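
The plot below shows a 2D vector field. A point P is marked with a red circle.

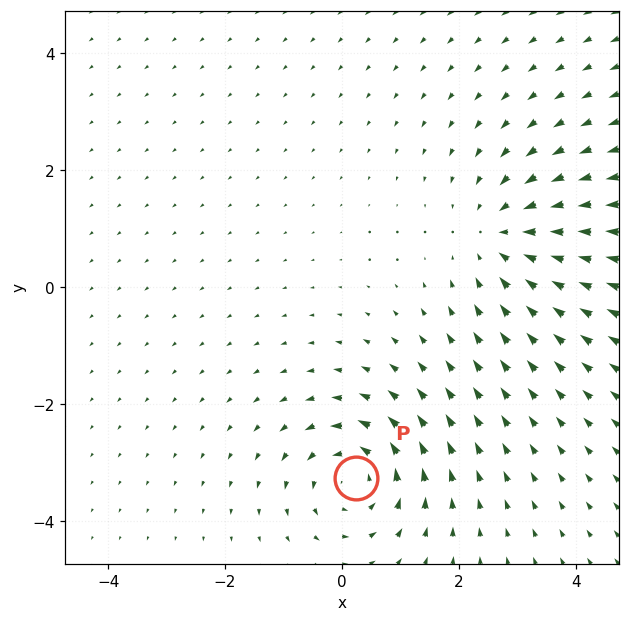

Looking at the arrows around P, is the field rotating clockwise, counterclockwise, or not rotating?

counterclockwise

Near P at (0.2, -3.3) the arrows circulate counterclockwise. The curl (z-component) there is about +6; positive curl means counterclockwise rotation.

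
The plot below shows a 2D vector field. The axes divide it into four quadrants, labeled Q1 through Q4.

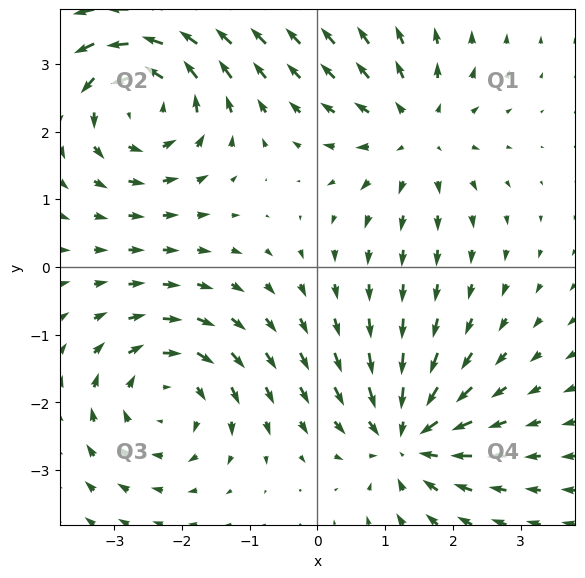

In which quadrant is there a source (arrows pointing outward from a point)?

Q1

The source sits at approximately (1.4, 2.0), which lies in quadrant Q1. The divergence there is about +4, positive as expected for a source.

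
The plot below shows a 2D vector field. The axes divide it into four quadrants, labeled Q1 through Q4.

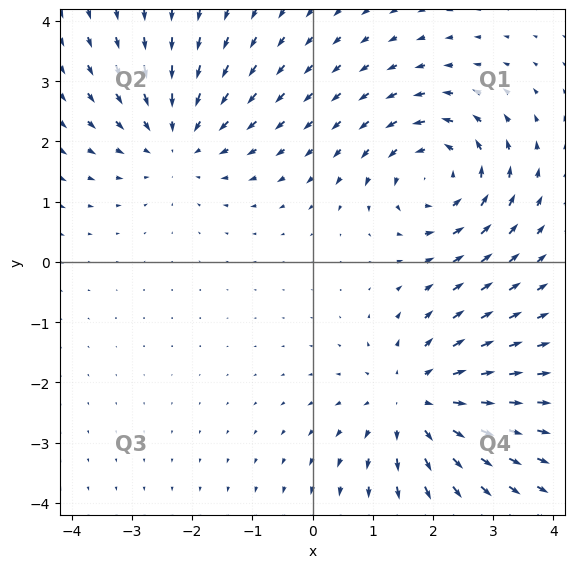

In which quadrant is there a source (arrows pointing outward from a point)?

The source sits at approximately (1.7, -2.3), which lies in quadrant Q4. The divergence there is about +4, positive as expected for a source.

Q4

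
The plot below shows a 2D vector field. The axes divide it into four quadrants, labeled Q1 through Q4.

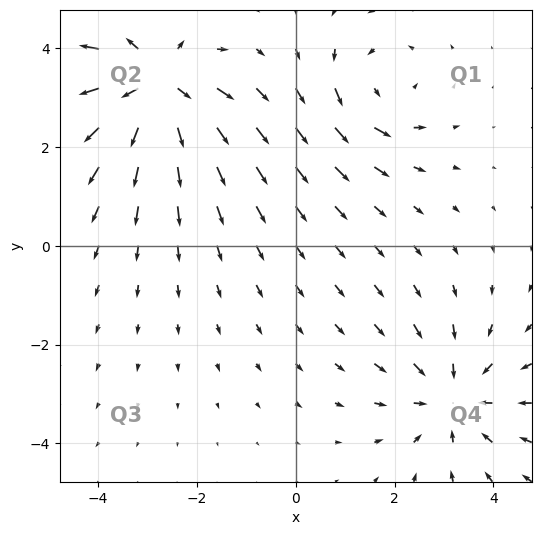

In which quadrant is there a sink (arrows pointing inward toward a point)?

Q4

The sink sits at approximately (3.2, -3.1), which lies in quadrant Q4. The divergence there is about -3, negative as expected for a sink.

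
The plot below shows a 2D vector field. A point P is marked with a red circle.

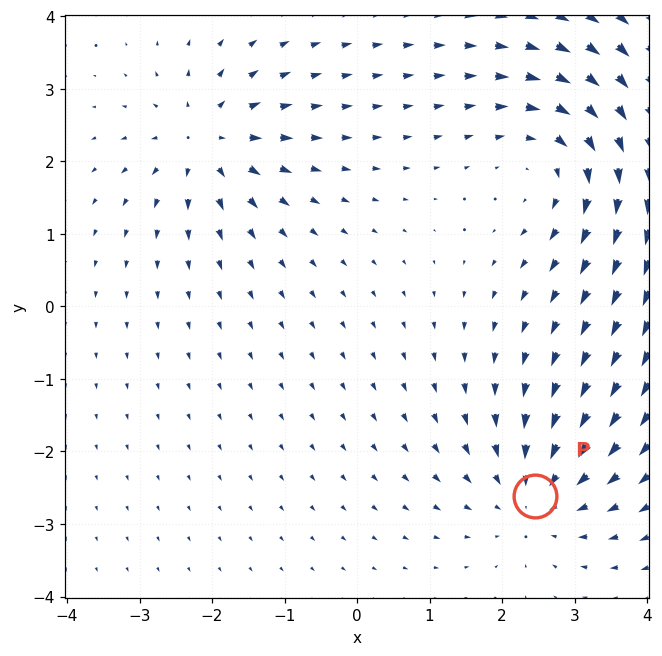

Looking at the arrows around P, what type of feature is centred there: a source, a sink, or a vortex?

At P (2.5, -2.6) the arrows converge inward. Divergence about -3, curl ≈0 — negative divergence with near-zero curl is a sink.

sink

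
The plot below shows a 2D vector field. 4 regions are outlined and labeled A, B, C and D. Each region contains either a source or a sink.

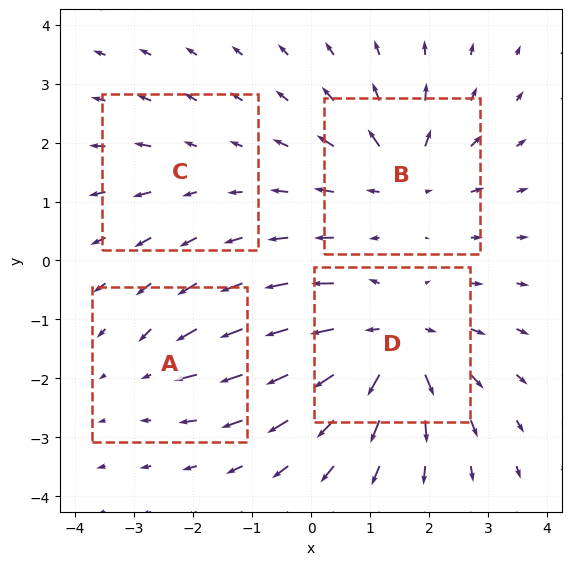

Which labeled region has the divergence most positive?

Divergence at each region's feature centre — A: about -3, B: about +6, C: about +2, D: about +8. Region D is most positive.

D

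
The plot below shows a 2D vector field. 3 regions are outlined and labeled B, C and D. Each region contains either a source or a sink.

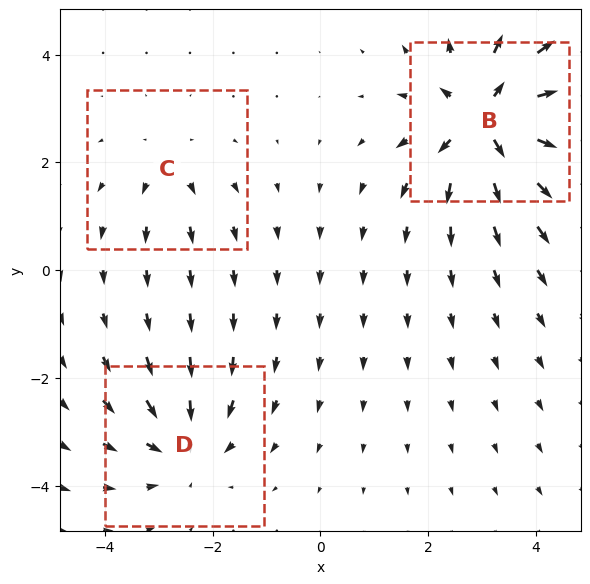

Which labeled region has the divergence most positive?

Divergence at each region's feature centre — B: about +6, C: about +2, D: about -3. Region B is most positive.

B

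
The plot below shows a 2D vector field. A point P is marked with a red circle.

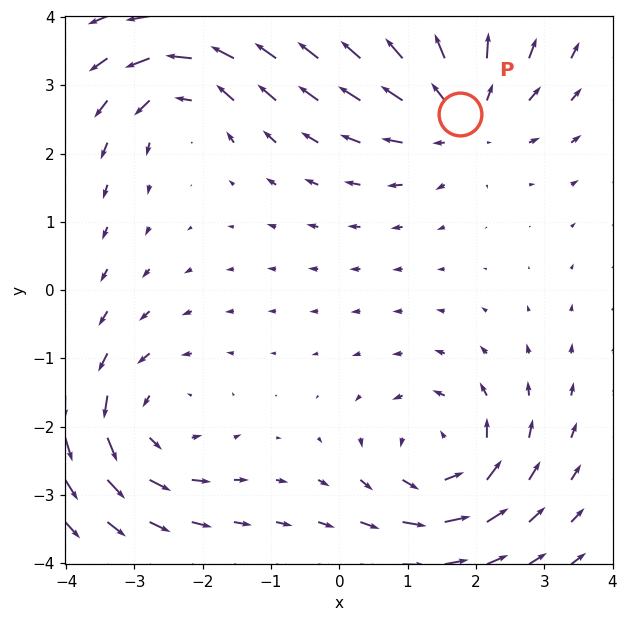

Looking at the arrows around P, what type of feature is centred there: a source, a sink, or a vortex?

source

At P (1.8, 2.6) the arrows spread outward. Divergence about +5, curl ≈0 — positive divergence with near-zero curl is a source.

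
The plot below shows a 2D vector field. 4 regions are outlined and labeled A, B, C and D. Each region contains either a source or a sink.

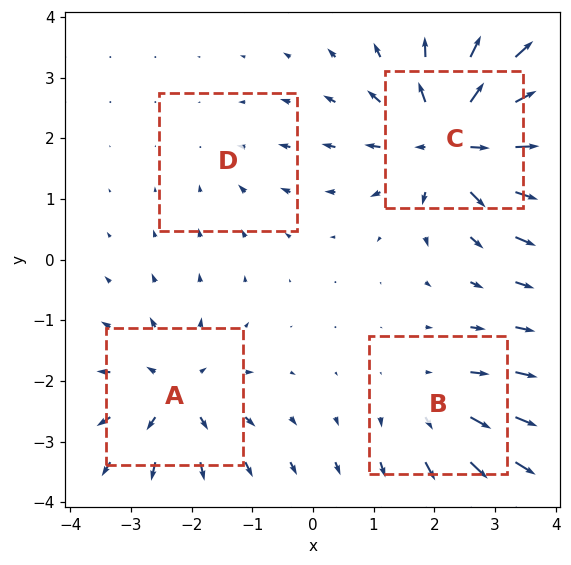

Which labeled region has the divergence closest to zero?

Divergence at each region's feature centre — A: about +5, B: about +4, C: about +8, D: about -2. Region D is closest to zero.

D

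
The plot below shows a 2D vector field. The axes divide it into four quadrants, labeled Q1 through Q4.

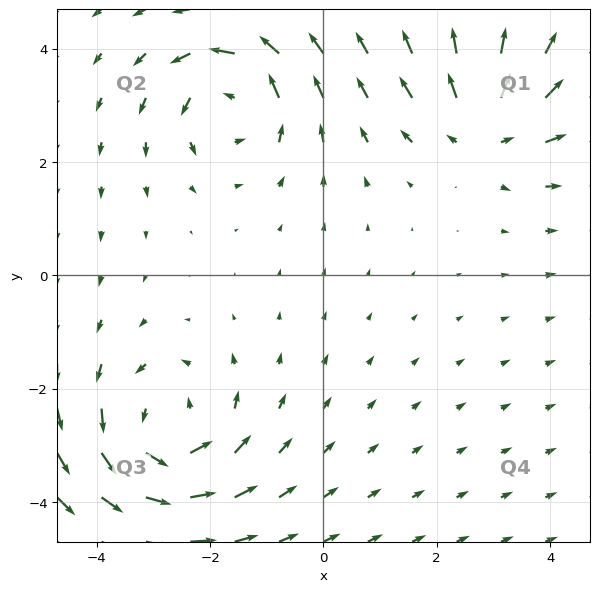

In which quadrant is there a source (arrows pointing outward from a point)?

Q1

The source sits at approximately (2.9, 2.6), which lies in quadrant Q1. The divergence there is about +4, positive as expected for a source.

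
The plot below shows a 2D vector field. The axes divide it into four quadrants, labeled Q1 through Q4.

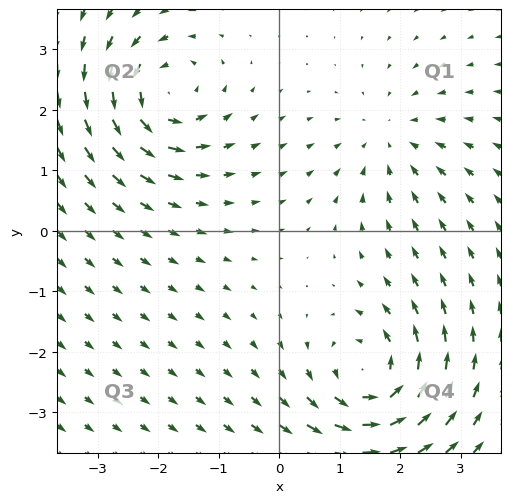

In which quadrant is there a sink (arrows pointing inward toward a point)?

Q1

The sink sits at approximately (1.8, 1.5), which lies in quadrant Q1. The divergence there is about -3, negative as expected for a sink.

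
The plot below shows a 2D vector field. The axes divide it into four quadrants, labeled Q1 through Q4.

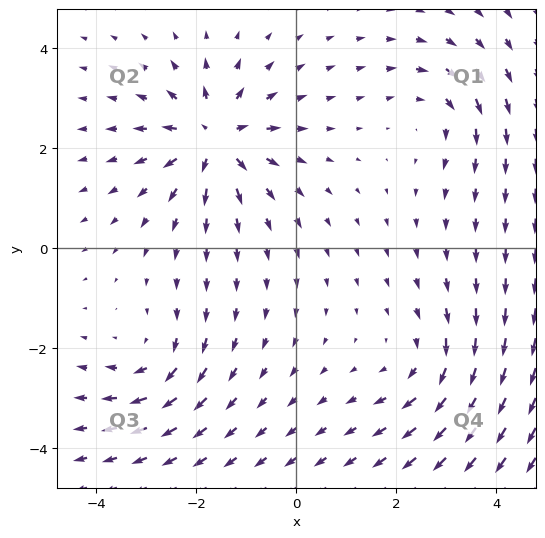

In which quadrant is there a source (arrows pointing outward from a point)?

The source sits at approximately (-1.6, 2.2), which lies in quadrant Q2. The divergence there is about +6, positive as expected for a source.

Q2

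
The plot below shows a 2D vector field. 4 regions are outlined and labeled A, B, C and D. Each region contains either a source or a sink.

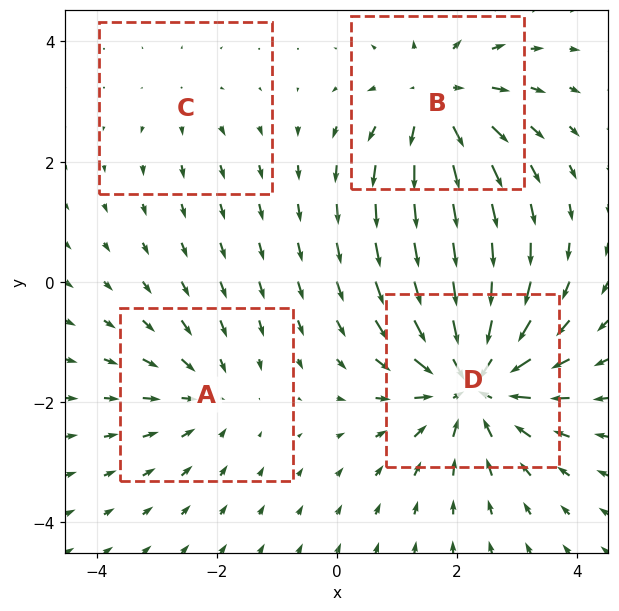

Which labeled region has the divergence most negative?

Divergence at each region's feature centre — A: about -3, B: about +5, C: about +2, D: about -7. Region D is most negative.

D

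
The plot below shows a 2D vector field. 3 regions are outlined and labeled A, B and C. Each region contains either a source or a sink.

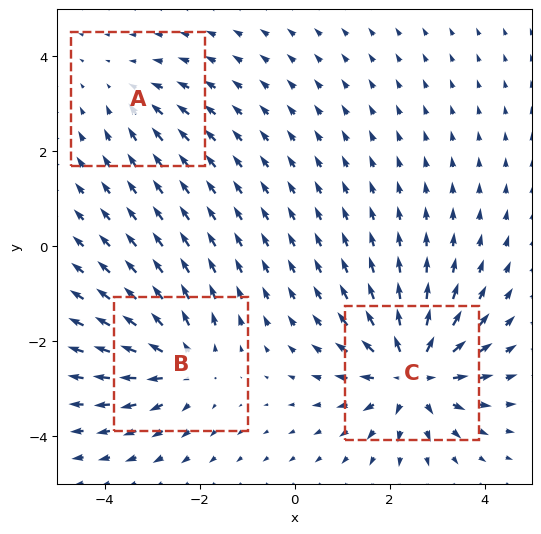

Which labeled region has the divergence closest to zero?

Divergence at each region's feature centre — A: about -2, B: about +4, C: about +5. Region A is closest to zero.

A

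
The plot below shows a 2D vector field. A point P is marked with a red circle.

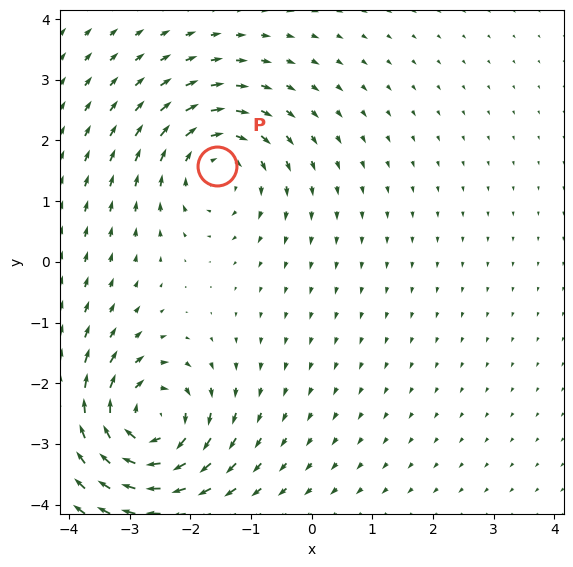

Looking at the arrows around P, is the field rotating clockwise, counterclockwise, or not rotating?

Near P at (-1.6, 1.6) the arrows circulate clockwise. The curl (z-component) there is about -4; negative curl means clockwise rotation.

clockwise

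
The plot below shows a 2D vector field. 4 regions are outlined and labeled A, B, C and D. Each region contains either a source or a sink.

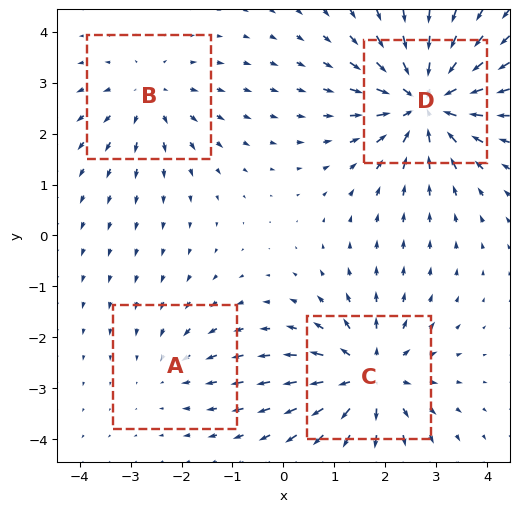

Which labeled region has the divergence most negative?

D

Divergence at each region's feature centre — A: about -2, B: about +3, C: about +6, D: about -7. Region D is most negative.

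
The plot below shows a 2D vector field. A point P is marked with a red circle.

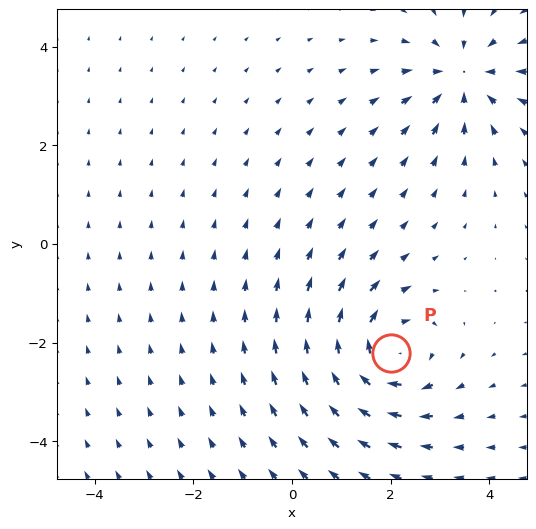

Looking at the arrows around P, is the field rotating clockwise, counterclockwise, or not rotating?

clockwise

Near P at (2.0, -2.2) the arrows circulate clockwise. The curl (z-component) there is about -5; negative curl means clockwise rotation.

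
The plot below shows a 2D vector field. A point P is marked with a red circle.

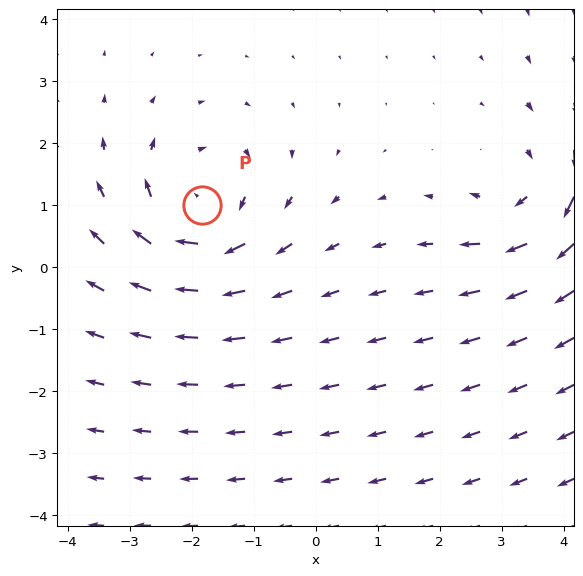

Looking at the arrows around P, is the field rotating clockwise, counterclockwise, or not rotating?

clockwise

Near P at (-1.8, 1.0) the arrows circulate clockwise. The curl (z-component) there is about -4; negative curl means clockwise rotation.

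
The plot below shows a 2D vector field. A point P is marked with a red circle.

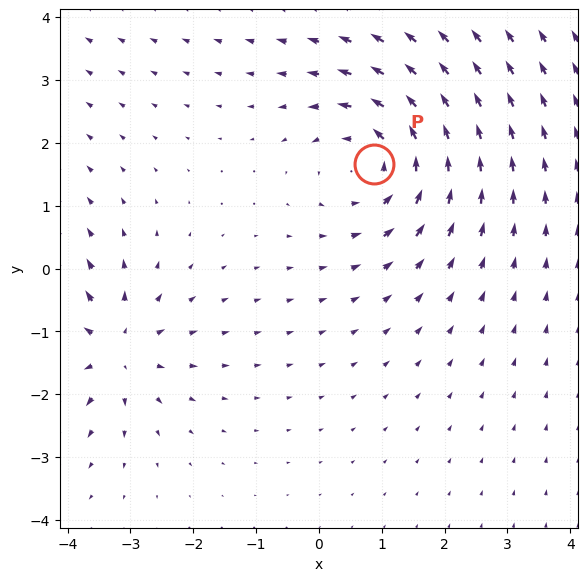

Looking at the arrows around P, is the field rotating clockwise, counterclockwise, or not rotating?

counterclockwise

Near P at (0.9, 1.7) the arrows circulate counterclockwise. The curl (z-component) there is about +3; positive curl means counterclockwise rotation.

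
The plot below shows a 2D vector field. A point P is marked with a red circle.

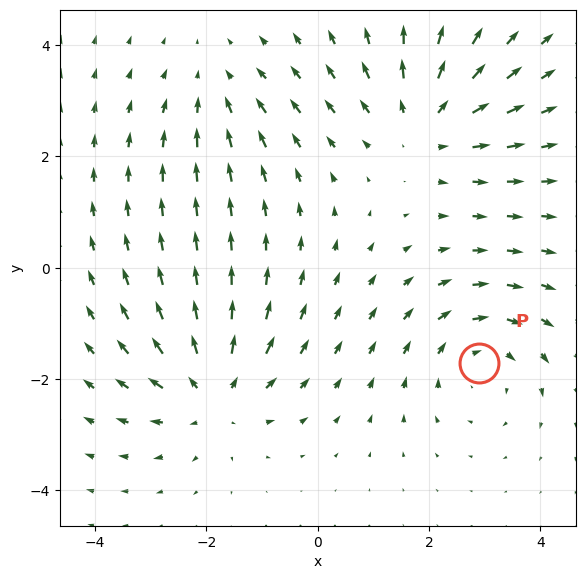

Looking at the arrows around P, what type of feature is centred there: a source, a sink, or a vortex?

vortex

At P (2.9, -1.7) the arrows circulate clockwise. Divergence ≈0, curl about -4 — near-zero divergence with nonzero curl is a vortex.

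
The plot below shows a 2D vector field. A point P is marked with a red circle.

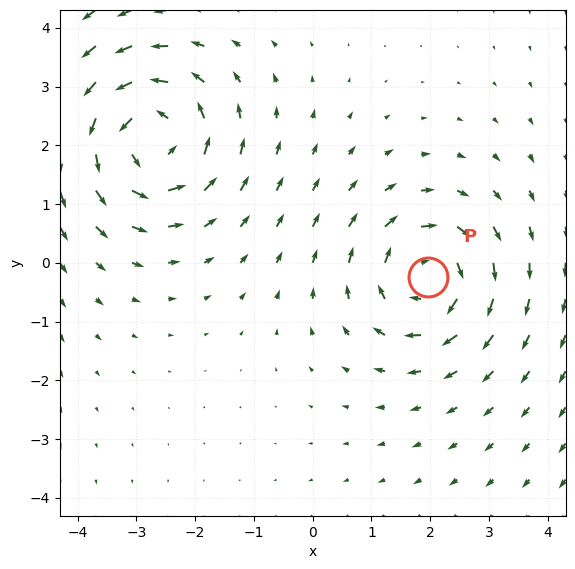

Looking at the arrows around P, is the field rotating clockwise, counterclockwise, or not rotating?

Near P at (2.0, -0.2) the arrows circulate clockwise. The curl (z-component) there is about -3; negative curl means clockwise rotation.

clockwise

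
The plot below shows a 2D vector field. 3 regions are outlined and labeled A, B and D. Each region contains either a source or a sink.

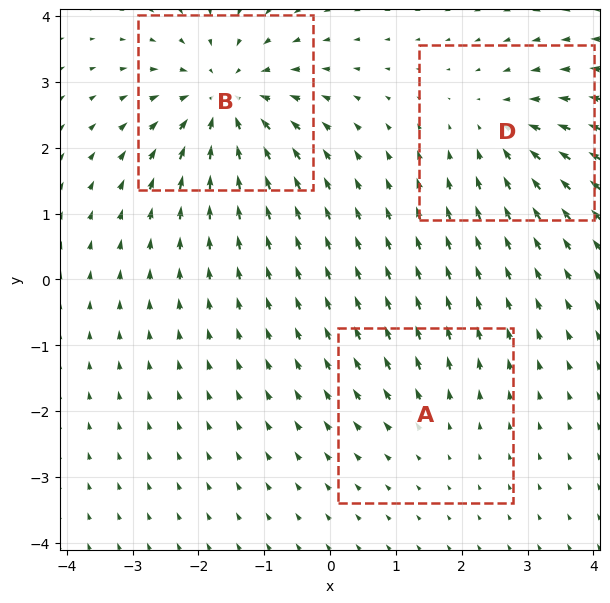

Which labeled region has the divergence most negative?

Divergence at each region's feature centre — A: about +2, B: about -5, D: about -3. Region B is most negative.

B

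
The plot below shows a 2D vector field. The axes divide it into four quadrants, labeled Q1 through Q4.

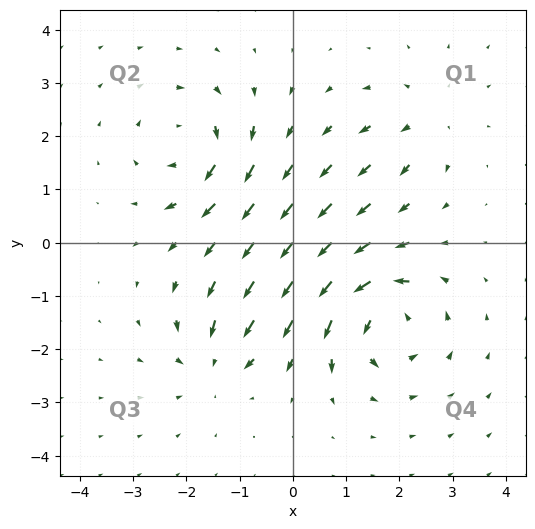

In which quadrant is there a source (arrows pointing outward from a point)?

The source sits at approximately (2.5, 2.3), which lies in quadrant Q1. The divergence there is about +3, positive as expected for a source.

Q1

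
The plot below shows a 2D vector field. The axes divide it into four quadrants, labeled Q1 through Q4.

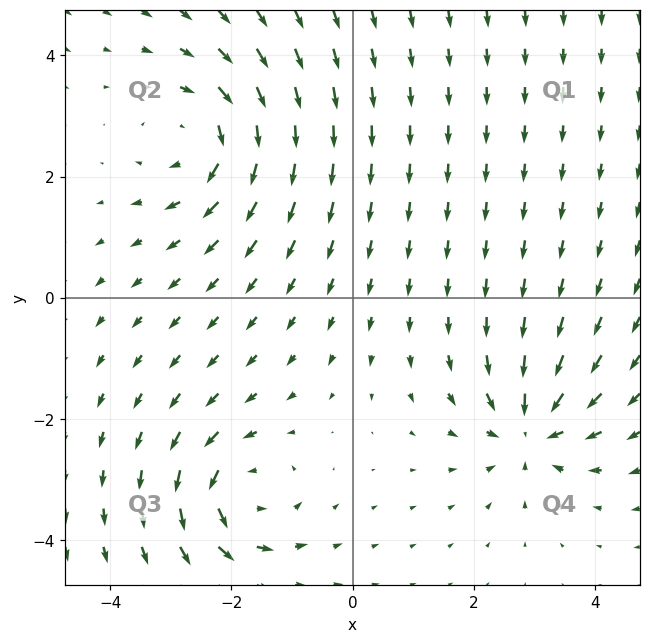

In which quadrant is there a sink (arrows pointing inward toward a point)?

The sink sits at approximately (2.9, -2.2), which lies in quadrant Q4. The divergence there is about -4, negative as expected for a sink.

Q4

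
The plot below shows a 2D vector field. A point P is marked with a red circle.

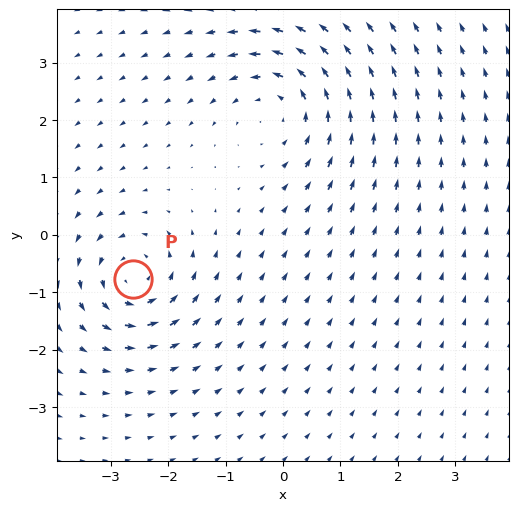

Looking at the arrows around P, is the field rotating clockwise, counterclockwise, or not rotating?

Near P at (-2.6, -0.8) the arrows circulate counterclockwise. The curl (z-component) there is about +5; positive curl means counterclockwise rotation.

counterclockwise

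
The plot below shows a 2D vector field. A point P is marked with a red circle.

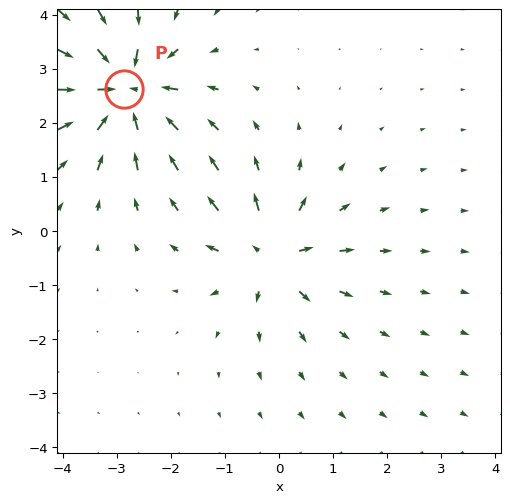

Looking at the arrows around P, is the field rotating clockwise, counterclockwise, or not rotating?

Near P at (-2.9, 2.6) the arrows show no circulation. The curl there is ≈0.

not rotating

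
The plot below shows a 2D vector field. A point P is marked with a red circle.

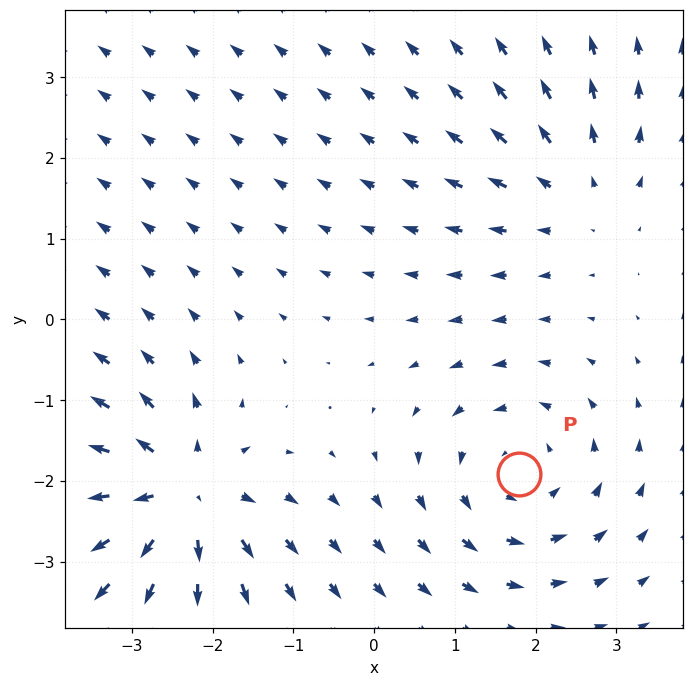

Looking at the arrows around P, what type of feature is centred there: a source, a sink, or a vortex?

vortex

At P (1.8, -1.9) the arrows circulate counterclockwise. Divergence ≈0, curl about +4 — near-zero divergence with nonzero curl is a vortex.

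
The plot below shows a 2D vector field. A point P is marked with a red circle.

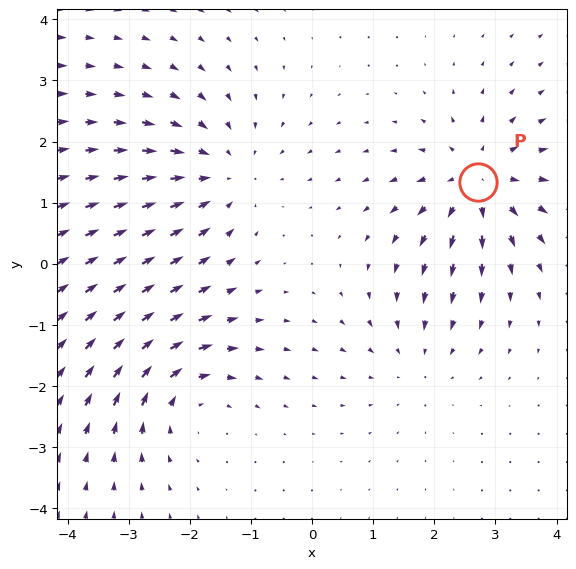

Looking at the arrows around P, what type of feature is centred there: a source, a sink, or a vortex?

source

At P (2.7, 1.3) the arrows spread outward. Divergence about +5, curl ≈0 — positive divergence with near-zero curl is a source.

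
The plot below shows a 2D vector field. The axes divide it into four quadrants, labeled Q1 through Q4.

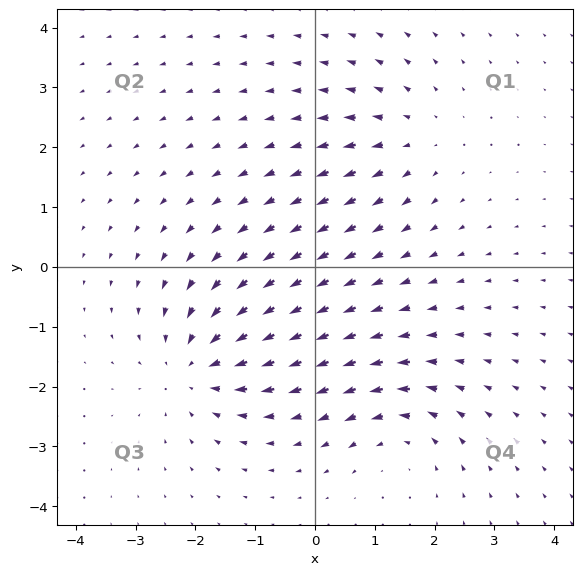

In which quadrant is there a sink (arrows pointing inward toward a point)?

Q3

The sink sits at approximately (-2.0, -1.7), which lies in quadrant Q3. The divergence there is about -4, negative as expected for a sink.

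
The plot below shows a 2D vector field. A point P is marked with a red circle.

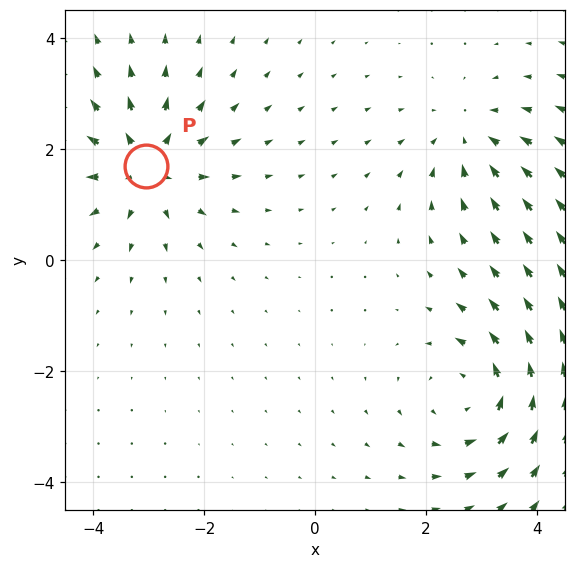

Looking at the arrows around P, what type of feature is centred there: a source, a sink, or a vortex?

source

At P (-3.0, 1.7) the arrows spread outward. Divergence about +4, curl ≈0 — positive divergence with near-zero curl is a source.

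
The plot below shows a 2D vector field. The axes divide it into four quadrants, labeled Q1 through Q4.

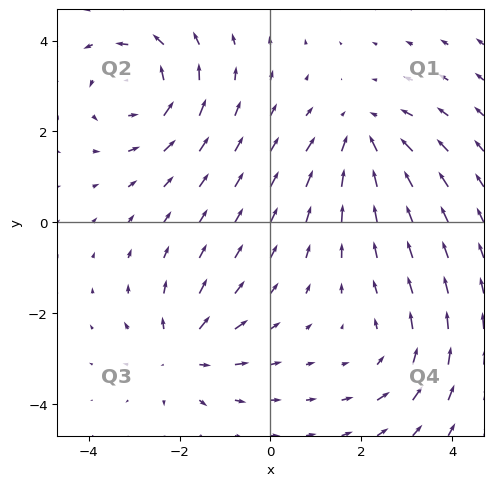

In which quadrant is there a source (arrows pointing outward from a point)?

Q3

The source sits at approximately (-1.9, -2.9), which lies in quadrant Q3. The divergence there is about +4, positive as expected for a source.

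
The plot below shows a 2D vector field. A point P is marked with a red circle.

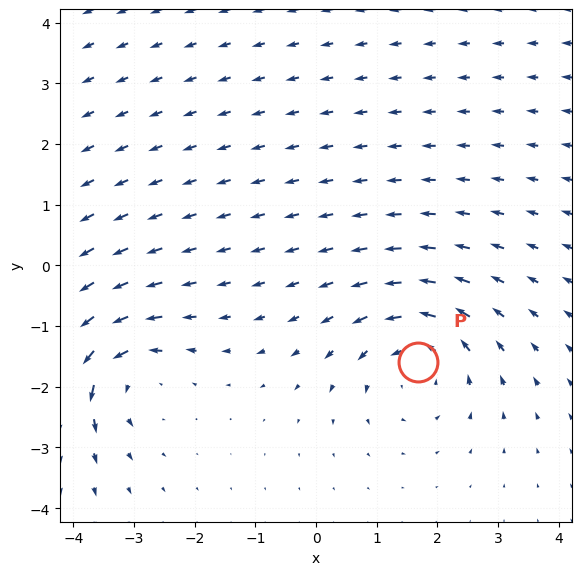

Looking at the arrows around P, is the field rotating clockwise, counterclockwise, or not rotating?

counterclockwise

Near P at (1.7, -1.6) the arrows circulate counterclockwise. The curl (z-component) there is about +4; positive curl means counterclockwise rotation.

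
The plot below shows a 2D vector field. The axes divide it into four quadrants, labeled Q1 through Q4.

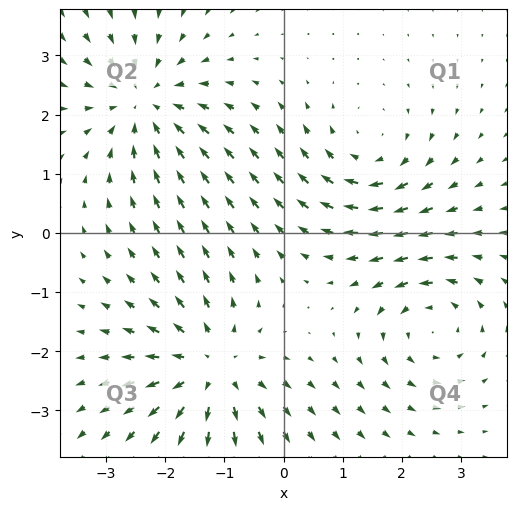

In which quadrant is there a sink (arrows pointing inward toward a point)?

Q2

The sink sits at approximately (-2.4, 2.2), which lies in quadrant Q2. The divergence there is about -4, negative as expected for a sink.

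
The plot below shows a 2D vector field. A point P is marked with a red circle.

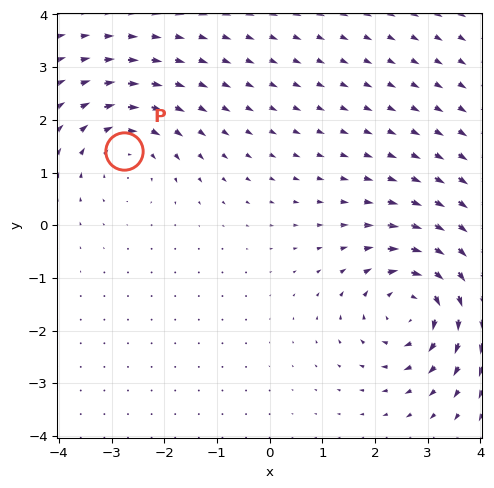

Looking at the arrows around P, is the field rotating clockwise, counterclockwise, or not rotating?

Near P at (-2.8, 1.4) the arrows circulate clockwise. The curl (z-component) there is about -3; negative curl means clockwise rotation.

clockwise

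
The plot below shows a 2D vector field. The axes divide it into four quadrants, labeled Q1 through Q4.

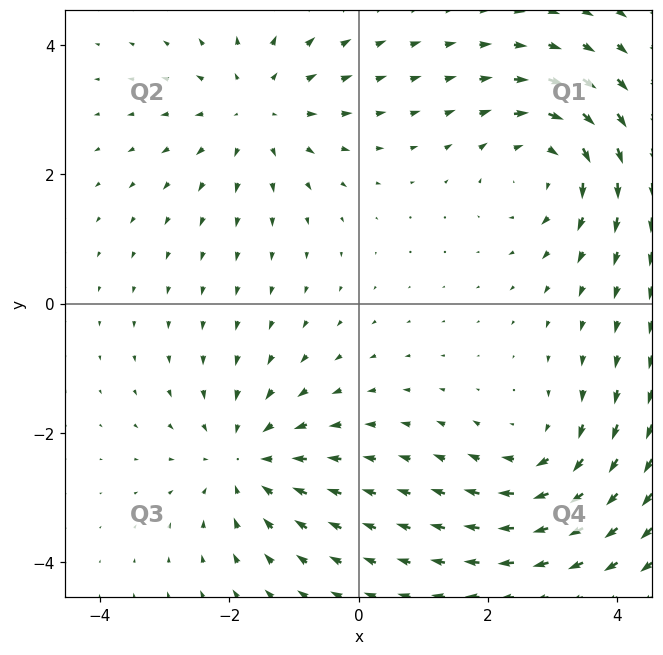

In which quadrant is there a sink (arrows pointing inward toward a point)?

Q3

The sink sits at approximately (-1.7, -2.4), which lies in quadrant Q3. The divergence there is about -3, negative as expected for a sink.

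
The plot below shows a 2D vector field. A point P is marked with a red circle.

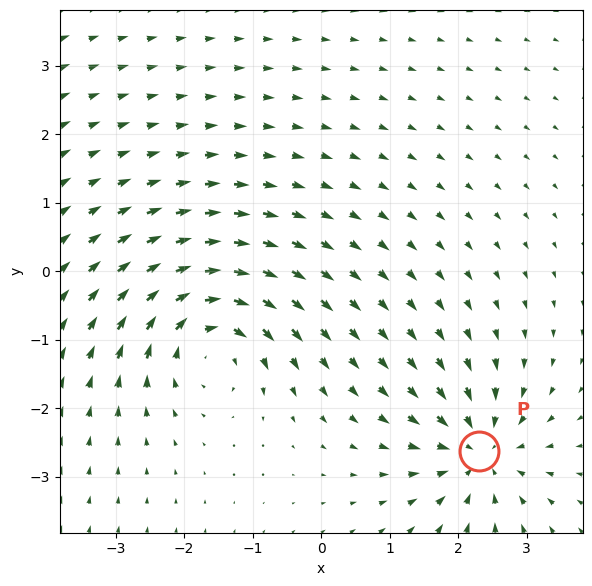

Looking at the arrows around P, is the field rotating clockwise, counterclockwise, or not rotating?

not rotating

Near P at (2.3, -2.6) the arrows show no circulation. The curl there is ≈0.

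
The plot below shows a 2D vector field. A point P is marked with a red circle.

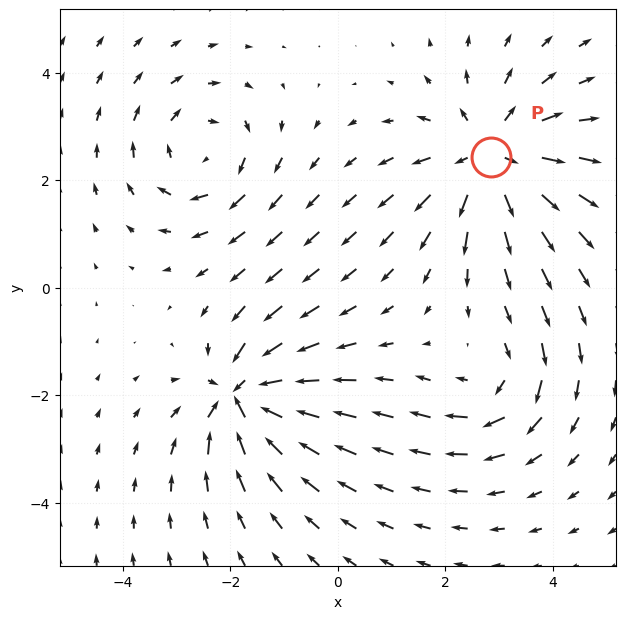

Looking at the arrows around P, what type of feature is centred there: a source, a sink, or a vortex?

At P (2.9, 2.4) the arrows spread outward. Divergence about +5, curl ≈0 — positive divergence with near-zero curl is a source.

source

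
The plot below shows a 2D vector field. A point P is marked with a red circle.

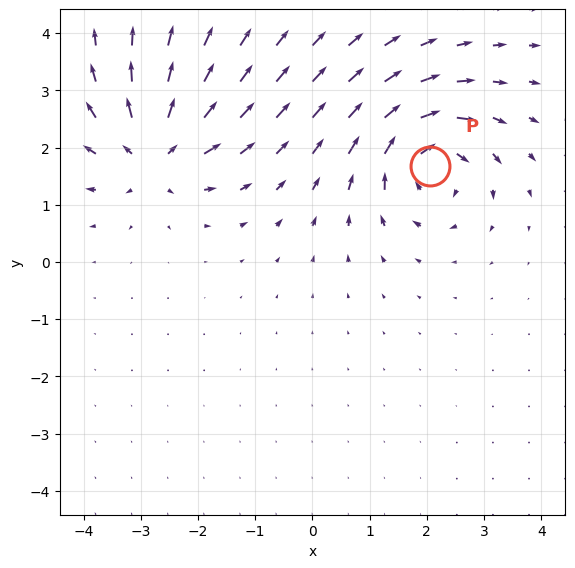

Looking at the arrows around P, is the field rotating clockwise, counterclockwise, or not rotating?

Near P at (2.1, 1.7) the arrows circulate clockwise. The curl (z-component) there is about -6; negative curl means clockwise rotation.

clockwise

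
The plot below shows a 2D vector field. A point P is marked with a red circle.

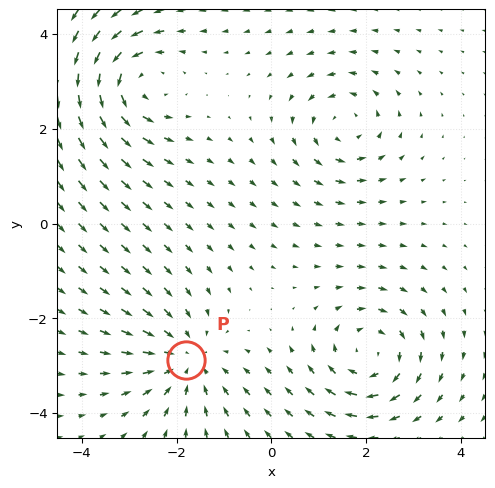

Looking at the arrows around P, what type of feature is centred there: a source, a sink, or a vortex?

At P (-1.8, -2.9) the arrows converge inward. Divergence about -4, curl ≈0 — negative divergence with near-zero curl is a sink.

sink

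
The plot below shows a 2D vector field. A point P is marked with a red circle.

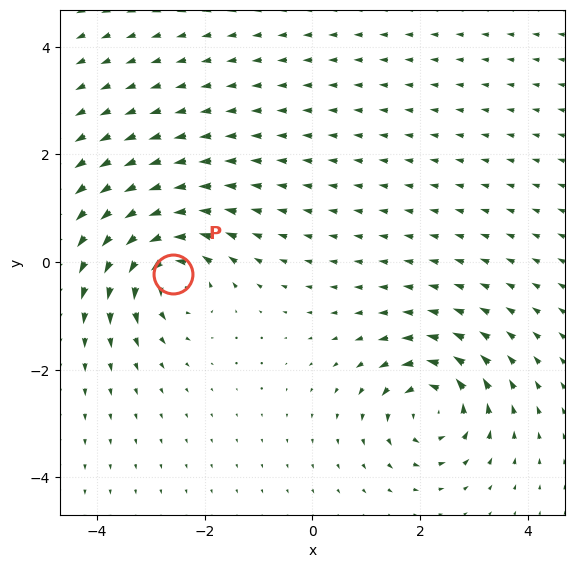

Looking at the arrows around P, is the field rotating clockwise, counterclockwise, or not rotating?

Near P at (-2.6, -0.2) the arrows circulate counterclockwise. The curl (z-component) there is about +5; positive curl means counterclockwise rotation.

counterclockwise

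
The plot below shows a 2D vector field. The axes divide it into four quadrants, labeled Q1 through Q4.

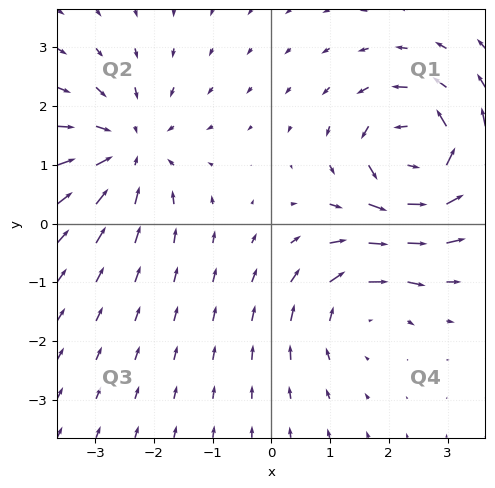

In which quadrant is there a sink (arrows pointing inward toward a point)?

Q2

The sink sits at approximately (-2.4, 1.3), which lies in quadrant Q2. The divergence there is about -3, negative as expected for a sink.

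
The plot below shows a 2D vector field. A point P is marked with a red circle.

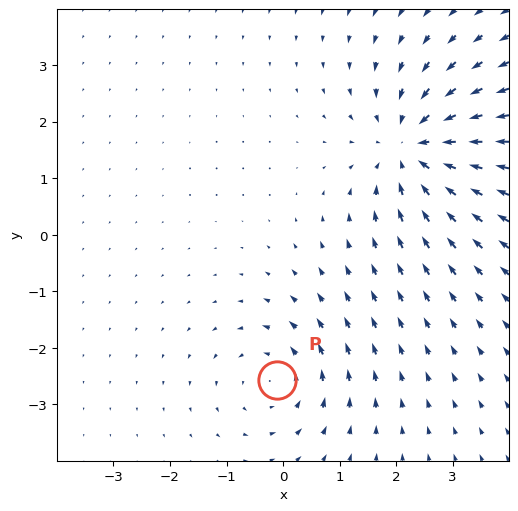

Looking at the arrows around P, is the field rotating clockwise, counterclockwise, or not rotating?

counterclockwise

Near P at (-0.1, -2.6) the arrows circulate counterclockwise. The curl (z-component) there is about +3; positive curl means counterclockwise rotation.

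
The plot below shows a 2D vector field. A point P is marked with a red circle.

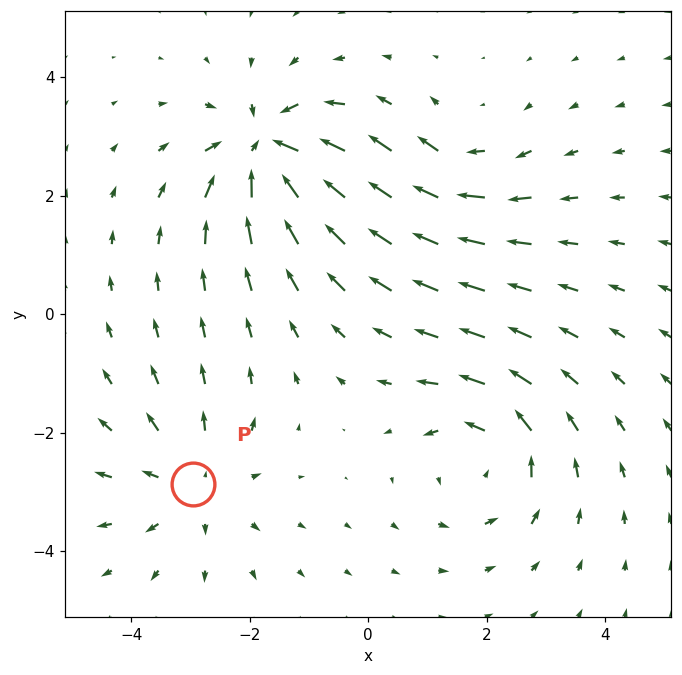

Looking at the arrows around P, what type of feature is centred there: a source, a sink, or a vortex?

At P (-3.0, -2.9) the arrows spread outward. Divergence about +4, curl ≈0 — positive divergence with near-zero curl is a source.

source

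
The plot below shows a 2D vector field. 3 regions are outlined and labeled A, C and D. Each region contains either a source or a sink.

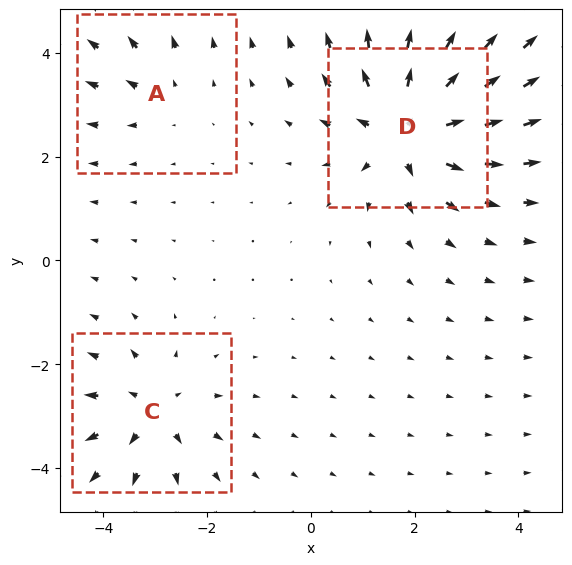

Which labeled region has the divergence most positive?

D

Divergence at each region's feature centre — A: about +2, C: about +4, D: about +6. Region D is most positive.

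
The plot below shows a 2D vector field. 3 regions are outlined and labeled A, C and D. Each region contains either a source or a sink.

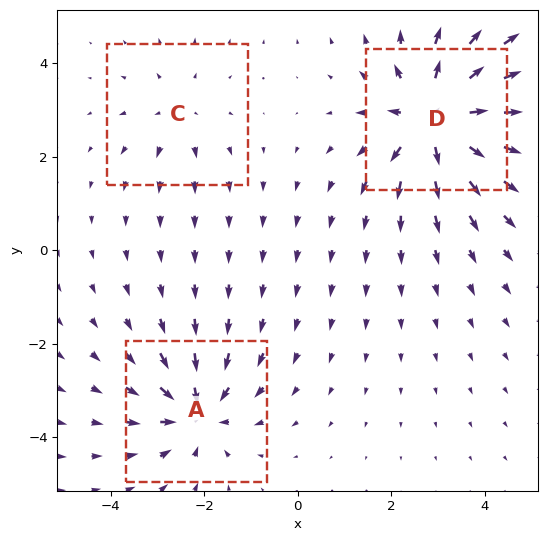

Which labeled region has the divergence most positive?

D

Divergence at each region's feature centre — A: about -4, C: about +2, D: about +5. Region D is most positive.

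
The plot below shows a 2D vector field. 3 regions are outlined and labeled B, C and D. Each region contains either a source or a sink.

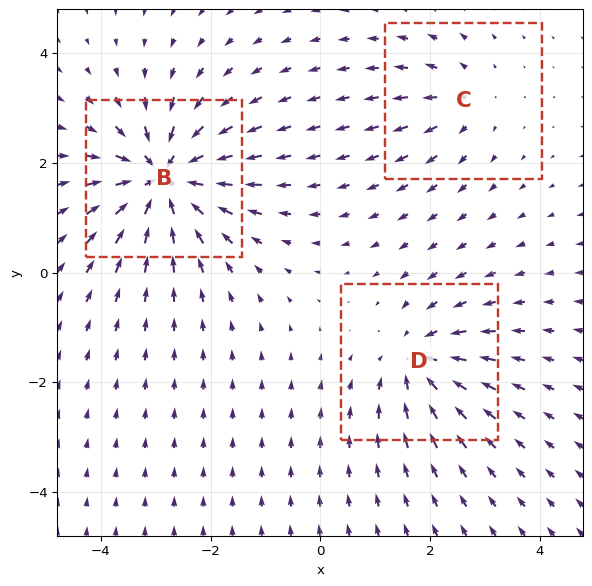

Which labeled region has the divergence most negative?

B

Divergence at each region's feature centre — B: about -6, C: about +2, D: about -4. Region B is most negative.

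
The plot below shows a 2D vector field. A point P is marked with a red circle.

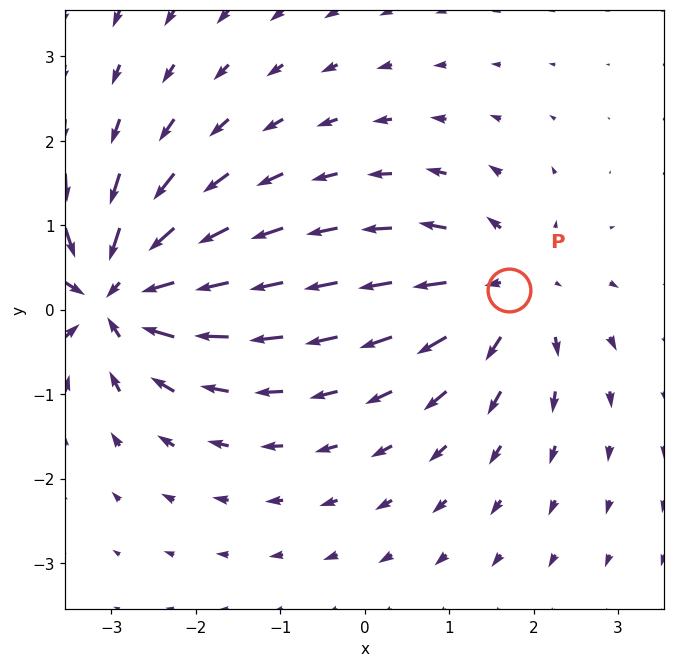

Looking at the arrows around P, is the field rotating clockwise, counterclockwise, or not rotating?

Near P at (1.7, 0.2) the arrows show no circulation. The curl there is ≈0.

not rotating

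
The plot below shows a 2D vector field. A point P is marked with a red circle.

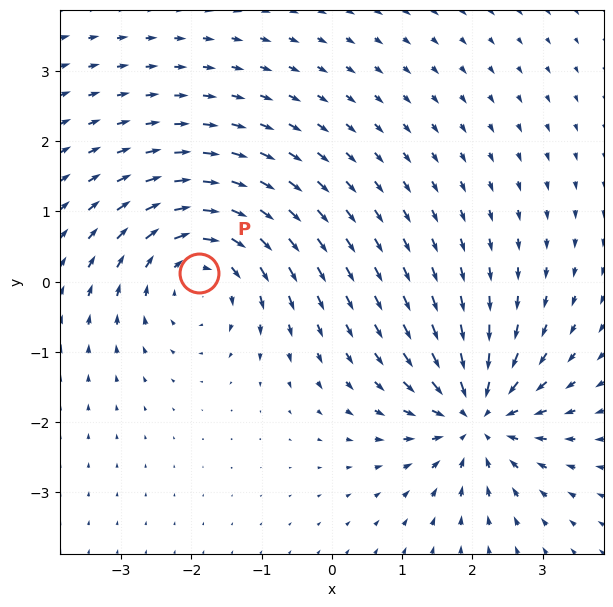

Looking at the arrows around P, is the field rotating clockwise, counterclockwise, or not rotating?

Near P at (-1.9, 0.1) the arrows circulate clockwise. The curl (z-component) there is about -4; negative curl means clockwise rotation.

clockwise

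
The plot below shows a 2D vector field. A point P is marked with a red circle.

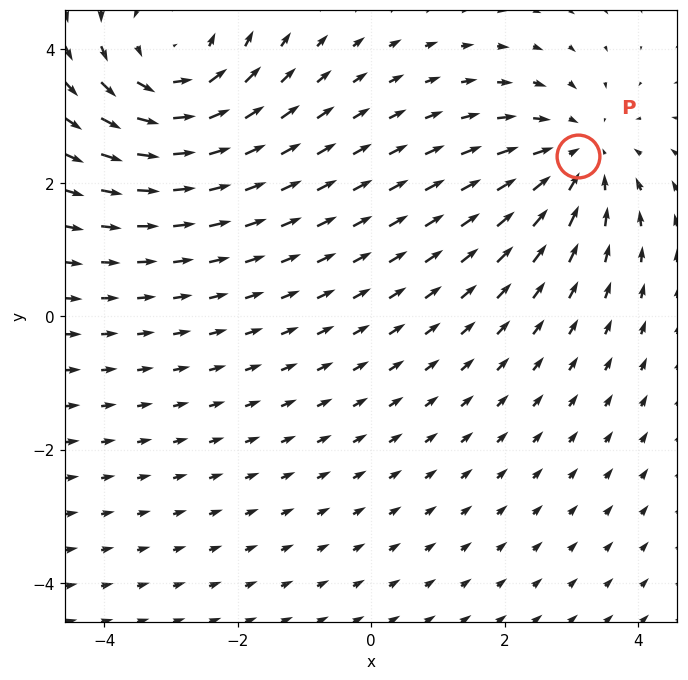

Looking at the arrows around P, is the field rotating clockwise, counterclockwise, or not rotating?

not rotating

Near P at (3.1, 2.4) the arrows show no circulation. The curl there is ≈0.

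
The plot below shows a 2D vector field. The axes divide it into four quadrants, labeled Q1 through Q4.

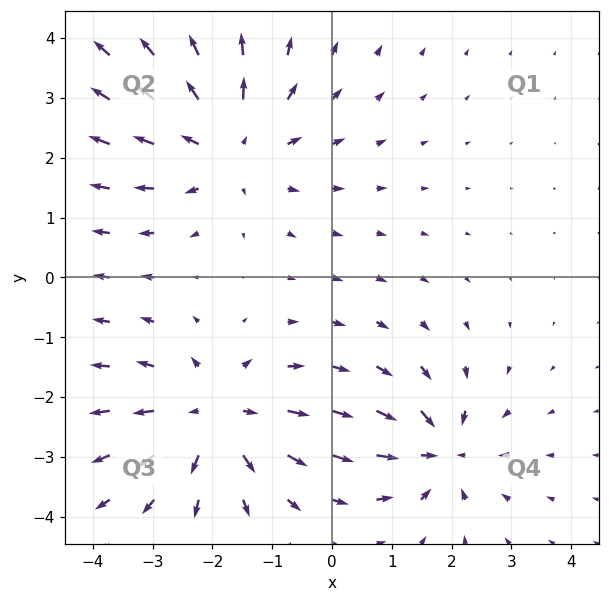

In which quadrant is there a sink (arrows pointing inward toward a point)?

The sink sits at approximately (1.8, -2.9), which lies in quadrant Q4. The divergence there is about -4, negative as expected for a sink.

Q4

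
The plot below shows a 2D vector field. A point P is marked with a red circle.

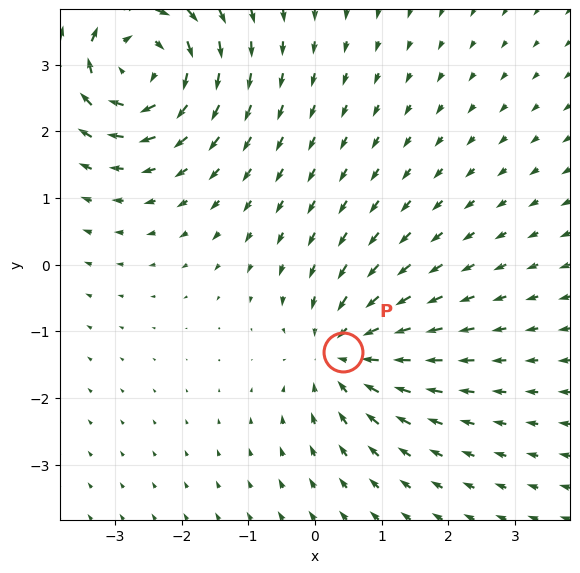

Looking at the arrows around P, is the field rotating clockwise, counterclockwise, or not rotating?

not rotating

Near P at (0.4, -1.3) the arrows show no circulation. The curl there is ≈0.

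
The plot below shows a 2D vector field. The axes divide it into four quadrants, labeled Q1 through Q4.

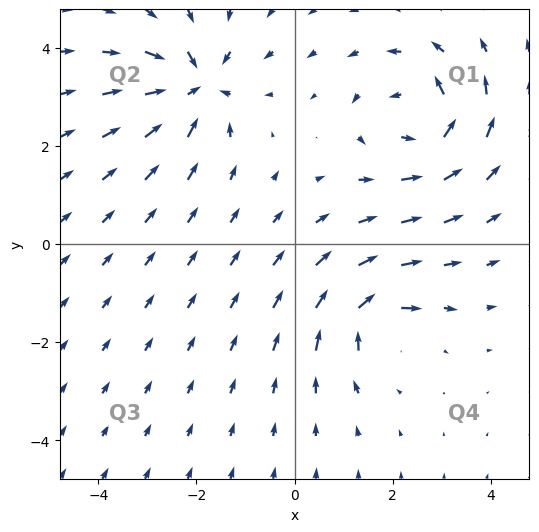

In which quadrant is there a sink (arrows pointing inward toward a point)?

Q2

The sink sits at approximately (-2.0, 3.2), which lies in quadrant Q2. The divergence there is about -5, negative as expected for a sink.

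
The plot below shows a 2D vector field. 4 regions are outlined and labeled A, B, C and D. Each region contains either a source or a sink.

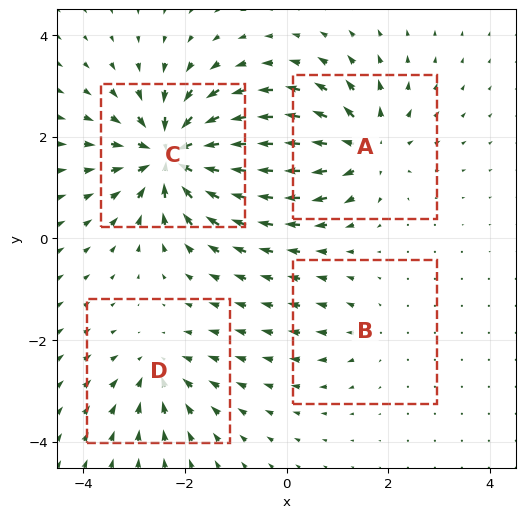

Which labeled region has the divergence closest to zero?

B

Divergence at each region's feature centre — A: about +6, B: about +2, C: about -9, D: about -4. Region B is closest to zero.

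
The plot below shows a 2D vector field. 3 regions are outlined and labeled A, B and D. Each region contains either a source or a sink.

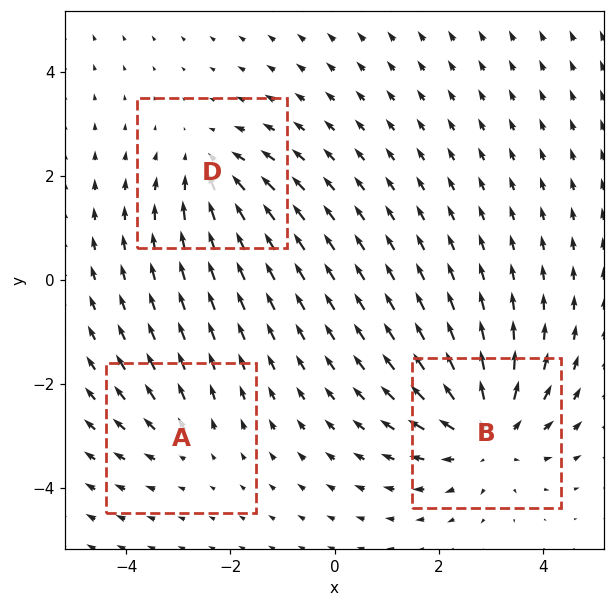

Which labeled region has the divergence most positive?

B

Divergence at each region's feature centre — A: about +2, B: about +4, D: about -3. Region B is most positive.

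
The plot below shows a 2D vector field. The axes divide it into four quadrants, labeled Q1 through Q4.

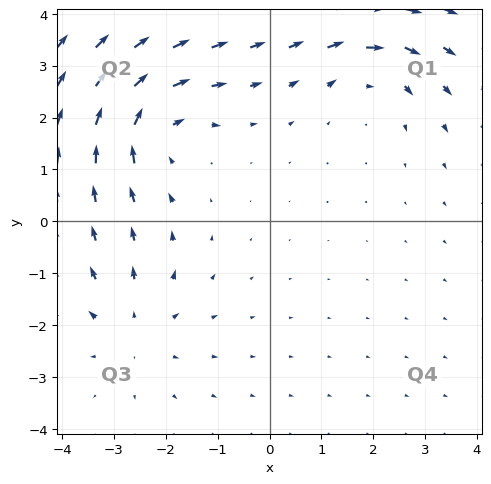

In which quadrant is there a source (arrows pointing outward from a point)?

The source sits at approximately (-2.6, -2.0), which lies in quadrant Q3. The divergence there is about +3, positive as expected for a source.

Q3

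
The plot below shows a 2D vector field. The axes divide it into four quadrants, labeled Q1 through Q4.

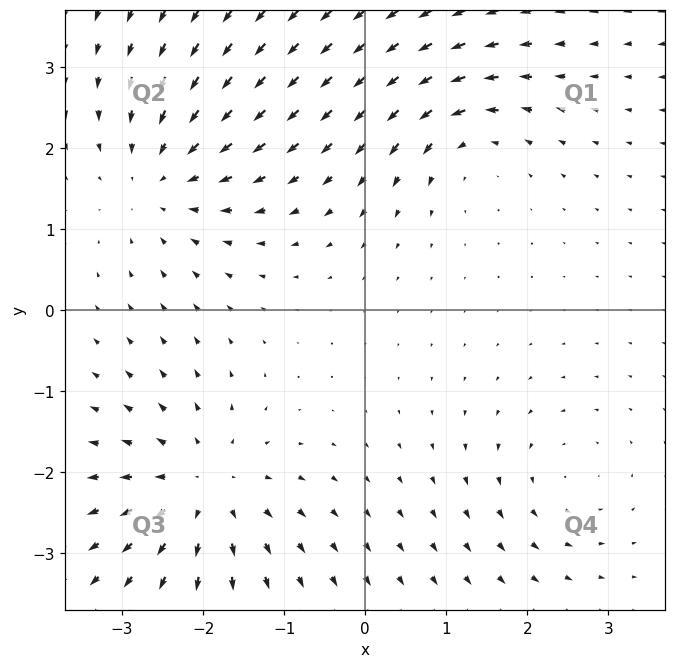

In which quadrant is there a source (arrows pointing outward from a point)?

The source sits at approximately (-2.0, -2.2), which lies in quadrant Q3. The divergence there is about +5, positive as expected for a source.

Q3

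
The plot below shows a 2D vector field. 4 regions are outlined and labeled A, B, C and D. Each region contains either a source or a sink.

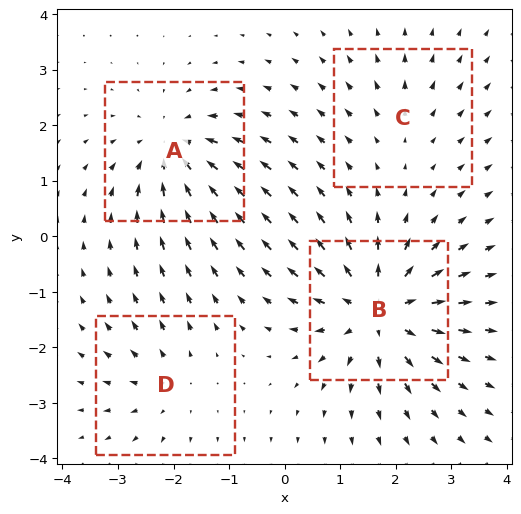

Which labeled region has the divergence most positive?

B

Divergence at each region's feature centre — A: about -5, B: about +7, C: about +2, D: about +3. Region B is most positive.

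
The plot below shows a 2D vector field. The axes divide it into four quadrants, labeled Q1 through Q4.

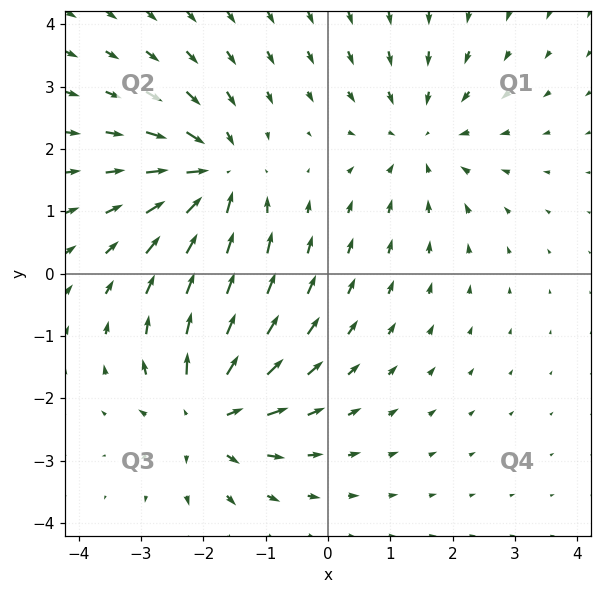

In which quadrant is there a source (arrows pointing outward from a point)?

The source sits at approximately (-1.9, -2.2), which lies in quadrant Q3. The divergence there is about +6, positive as expected for a source.

Q3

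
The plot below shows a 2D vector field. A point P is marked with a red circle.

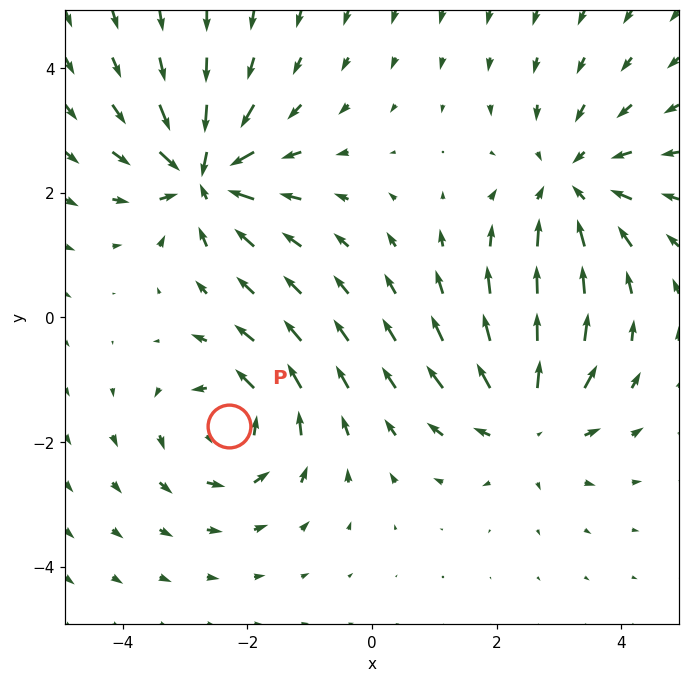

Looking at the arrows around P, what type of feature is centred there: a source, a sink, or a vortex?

At P (-2.3, -1.8) the arrows circulate counterclockwise. Divergence ≈0, curl about +5 — near-zero divergence with nonzero curl is a vortex.

vortex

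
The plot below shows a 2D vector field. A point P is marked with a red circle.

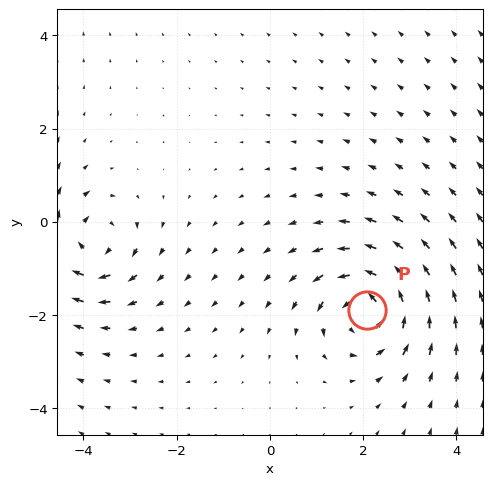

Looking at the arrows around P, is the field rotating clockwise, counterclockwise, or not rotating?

counterclockwise

Near P at (2.1, -1.9) the arrows circulate counterclockwise. The curl (z-component) there is about +5; positive curl means counterclockwise rotation.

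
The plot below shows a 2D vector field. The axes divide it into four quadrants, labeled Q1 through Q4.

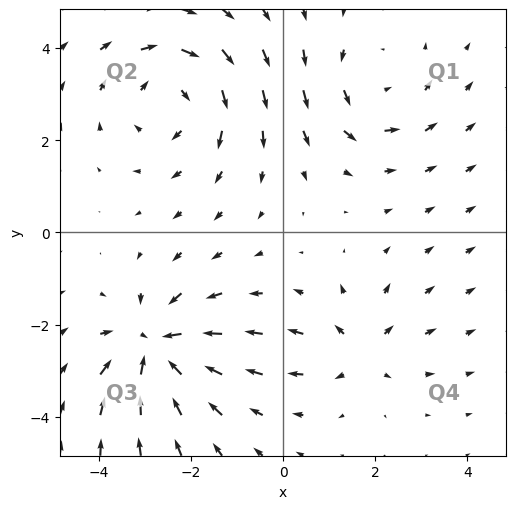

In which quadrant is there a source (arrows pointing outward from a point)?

The source sits at approximately (1.7, -2.6), which lies in quadrant Q4. The divergence there is about +4, positive as expected for a source.

Q4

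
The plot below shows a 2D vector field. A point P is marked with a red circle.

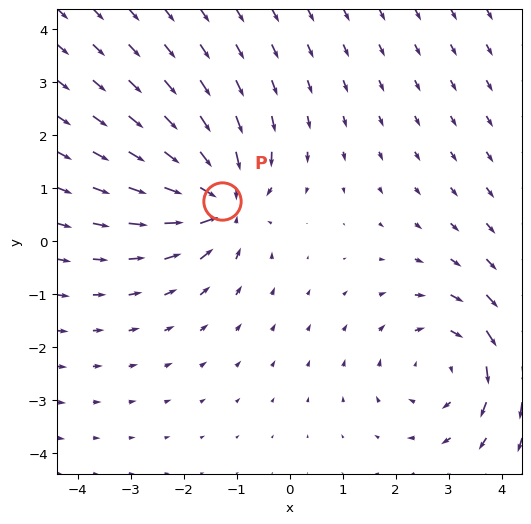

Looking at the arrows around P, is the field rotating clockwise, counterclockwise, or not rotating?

not rotating

Near P at (-1.3, 0.8) the arrows show no circulation. The curl there is ≈0.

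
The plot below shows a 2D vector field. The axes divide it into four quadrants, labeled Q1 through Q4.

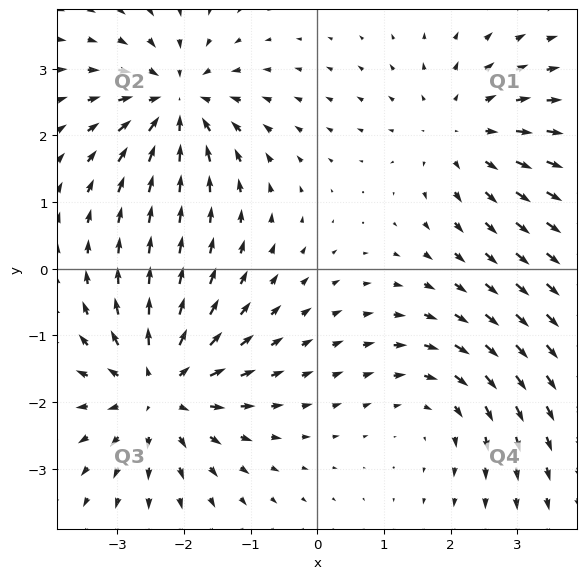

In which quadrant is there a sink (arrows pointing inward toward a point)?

Q2

The sink sits at approximately (-2.1, 2.5), which lies in quadrant Q2. The divergence there is about -5, negative as expected for a sink.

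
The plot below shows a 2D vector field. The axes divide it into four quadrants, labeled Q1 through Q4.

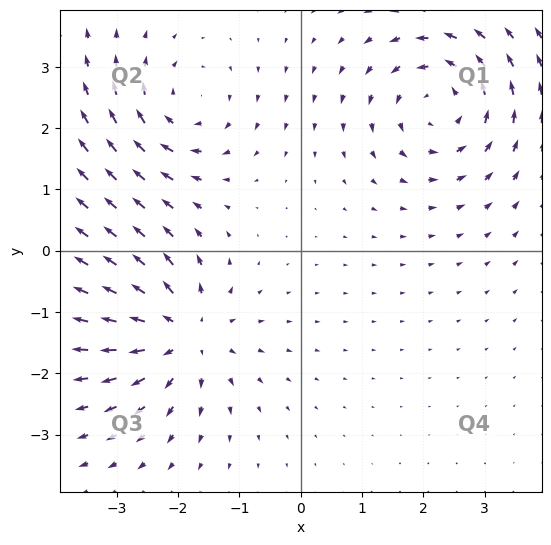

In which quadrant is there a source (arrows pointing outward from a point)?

Q3

The source sits at approximately (-1.9, -1.4), which lies in quadrant Q3. The divergence there is about +6, positive as expected for a source.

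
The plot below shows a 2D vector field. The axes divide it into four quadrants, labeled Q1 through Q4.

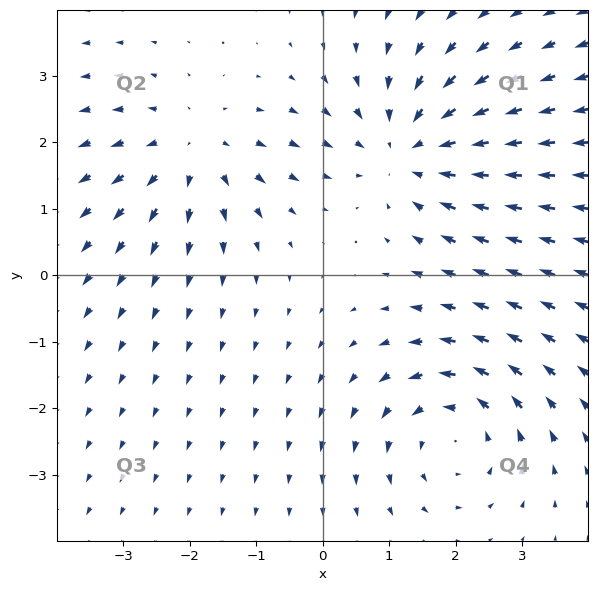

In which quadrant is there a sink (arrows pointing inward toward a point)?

The sink sits at approximately (1.3, 1.9), which lies in quadrant Q1. The divergence there is about -4, negative as expected for a sink.

Q1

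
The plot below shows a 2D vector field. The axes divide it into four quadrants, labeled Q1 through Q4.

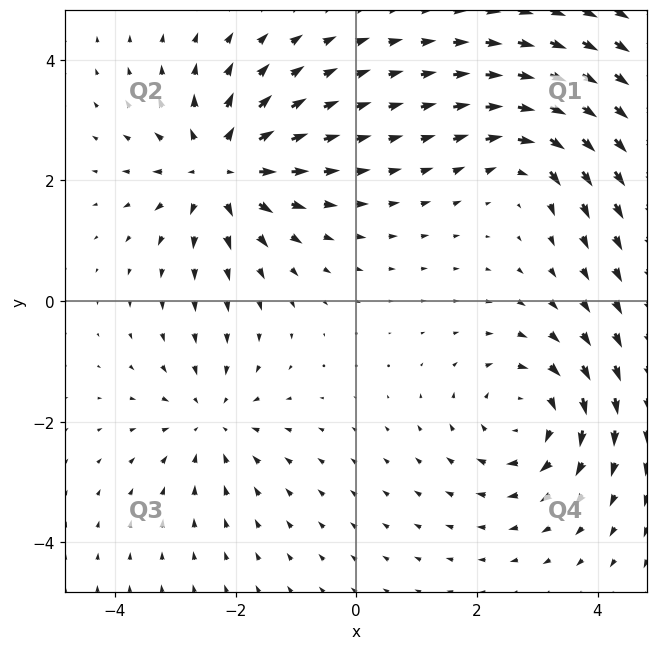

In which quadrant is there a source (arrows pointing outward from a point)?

Q2

The source sits at approximately (-2.3, 2.2), which lies in quadrant Q2. The divergence there is about +6, positive as expected for a source.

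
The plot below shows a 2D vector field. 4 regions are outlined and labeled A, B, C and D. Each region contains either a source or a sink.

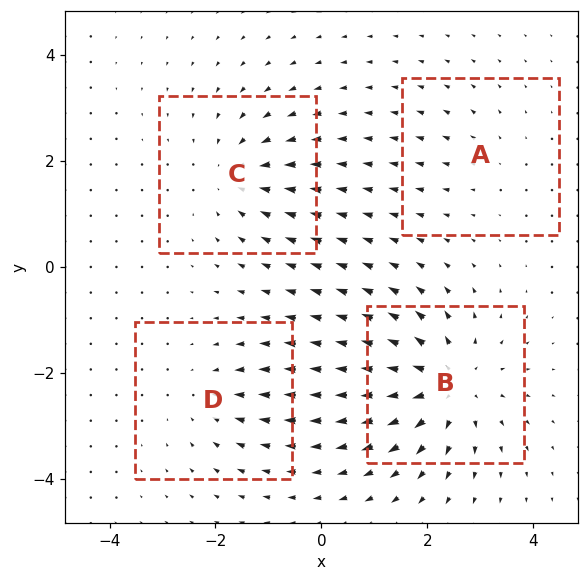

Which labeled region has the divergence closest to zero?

A

Divergence at each region's feature centre — A: about +2, B: about +6, C: about -4, D: about -3. Region A is closest to zero.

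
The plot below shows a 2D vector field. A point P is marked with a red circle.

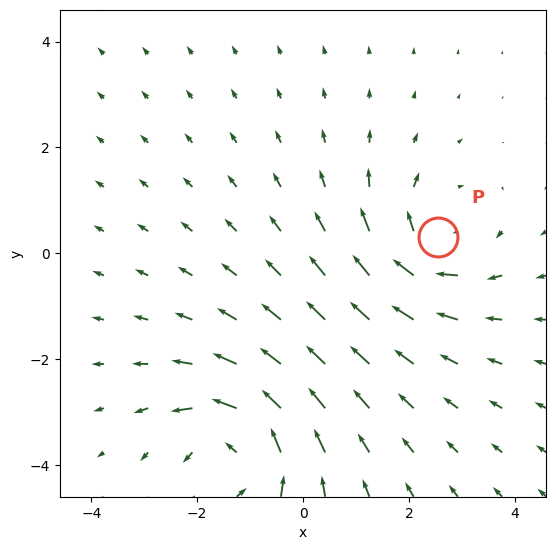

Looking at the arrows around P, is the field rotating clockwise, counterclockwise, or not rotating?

clockwise

Near P at (2.5, 0.3) the arrows circulate clockwise. The curl (z-component) there is about -3; negative curl means clockwise rotation.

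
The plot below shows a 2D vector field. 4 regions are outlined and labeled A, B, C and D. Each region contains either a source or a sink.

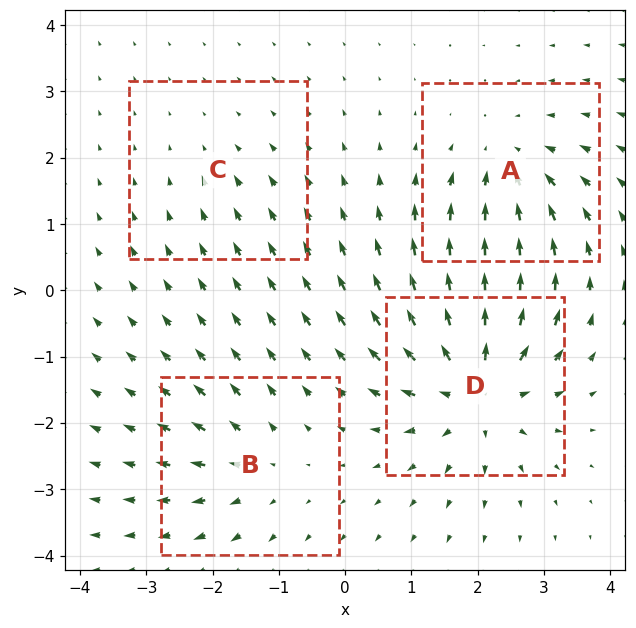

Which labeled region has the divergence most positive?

D

Divergence at each region's feature centre — A: about -5, B: about +4, C: about -2, D: about +7. Region D is most positive.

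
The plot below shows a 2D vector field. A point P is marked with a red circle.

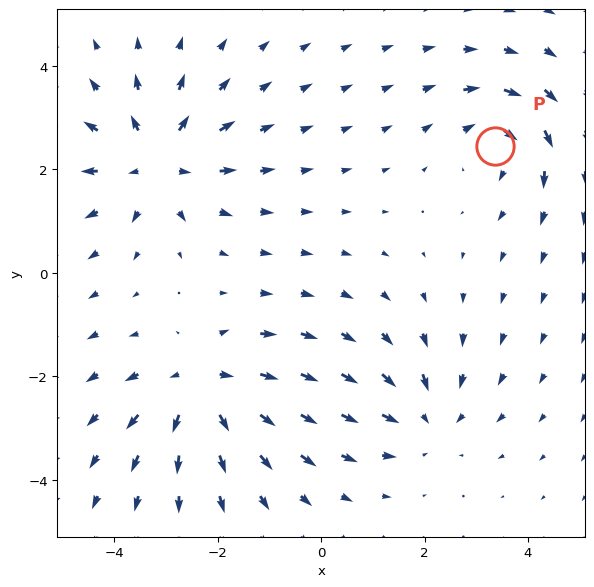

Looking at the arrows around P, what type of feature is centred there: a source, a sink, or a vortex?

At P (3.4, 2.5) the arrows circulate clockwise. Divergence ≈0, curl about -4 — near-zero divergence with nonzero curl is a vortex.

vortex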